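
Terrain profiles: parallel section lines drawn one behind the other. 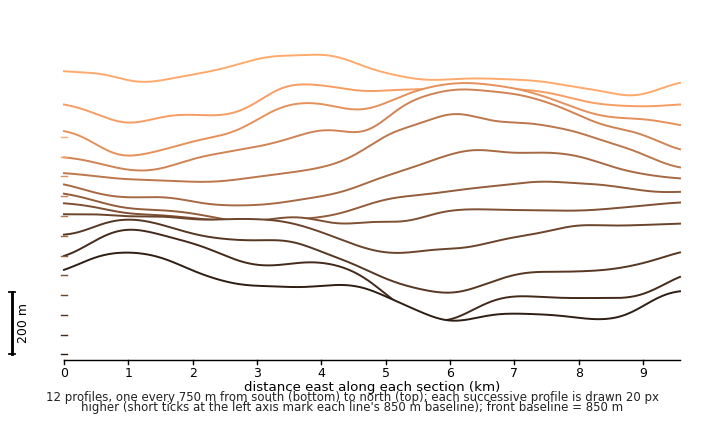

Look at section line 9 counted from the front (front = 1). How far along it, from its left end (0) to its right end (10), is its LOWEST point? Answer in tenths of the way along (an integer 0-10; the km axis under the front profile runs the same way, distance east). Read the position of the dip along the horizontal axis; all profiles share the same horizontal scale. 1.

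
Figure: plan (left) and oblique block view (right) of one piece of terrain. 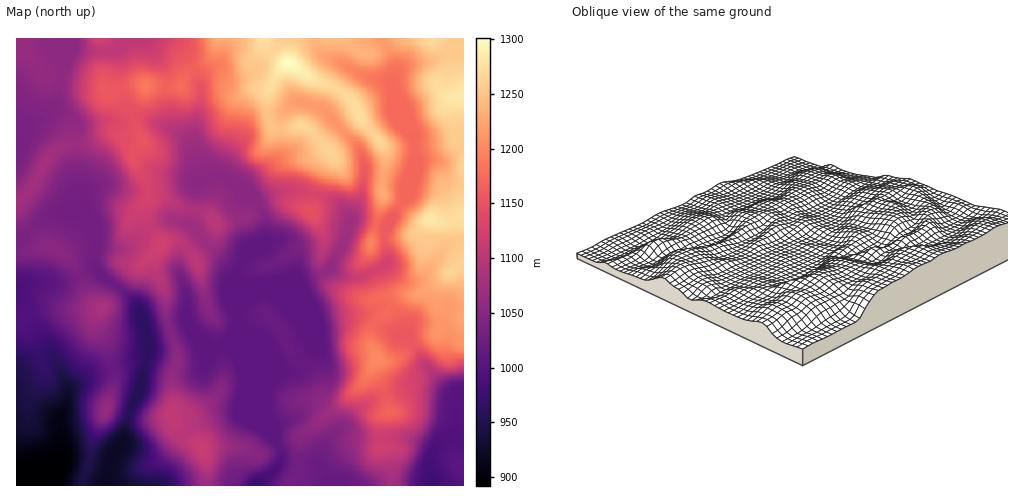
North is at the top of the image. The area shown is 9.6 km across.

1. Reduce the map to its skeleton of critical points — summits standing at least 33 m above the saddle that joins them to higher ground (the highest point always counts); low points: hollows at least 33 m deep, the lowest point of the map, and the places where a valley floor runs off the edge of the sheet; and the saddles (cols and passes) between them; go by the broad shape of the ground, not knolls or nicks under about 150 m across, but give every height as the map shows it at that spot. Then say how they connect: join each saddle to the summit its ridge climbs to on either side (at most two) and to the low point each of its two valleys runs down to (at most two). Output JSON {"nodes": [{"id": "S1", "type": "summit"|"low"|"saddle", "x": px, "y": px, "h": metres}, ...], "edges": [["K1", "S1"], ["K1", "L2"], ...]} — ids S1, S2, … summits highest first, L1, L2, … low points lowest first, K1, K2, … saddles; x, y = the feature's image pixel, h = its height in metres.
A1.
{"nodes": [
{"id": "S1", "type": "summit", "x": 288, "y": 63, "h": 1301},
{"id": "S2", "type": "summit", "x": 462, "y": 97, "h": 1282},
{"id": "S3", "type": "summit", "x": 202, "y": 449, "h": 1114},
{"id": "S4", "type": "summit", "x": 102, "y": 308, "h": 1086},
{"id": "S5", "type": "summit", "x": 106, "y": 410, "h": 1065},
{"id": "L1", "type": "low", "x": 35, "y": 480, "h": 892},
{"id": "L2", "type": "low", "x": 257, "y": 484, "h": 972},
{"id": "L3", "type": "low", "x": 431, "y": 485, "h": 975},
{"id": "L4", "type": "low", "x": 20, "y": 144, "h": 1035},
{"id": "K1", "type": "saddle", "x": 375, "y": 324, "h": 1170},
{"id": "K2", "type": "saddle", "x": 413, "y": 344, "h": 1156},
{"id": "K3", "type": "saddle", "x": 105, "y": 51, "h": 1104},
{"id": "K4", "type": "saddle", "x": 76, "y": 145, "h": 1069},
{"id": "K5", "type": "saddle", "x": 328, "y": 271, "h": 1060},
{"id": "K6", "type": "saddle", "x": 260, "y": 205, "h": 1052},
{"id": "K7", "type": "saddle", "x": 171, "y": 330, "h": 1043},
{"id": "K8", "type": "saddle", "x": 80, "y": 275, "h": 1039},
{"id": "K9", "type": "saddle", "x": 113, "y": 369, "h": 1017},
{"id": "K10", "type": "saddle", "x": 148, "y": 356, "h": 962}],
"edges": [["K1", "S1"], ["K1", "S2"], ["K1", "L1"], ["K1", "L2"], ["K2", "S1"], ["K2", "S2"], ["K2", "L1"], ["K2", "L3"], ["K3", "S1"], ["K3", "L1"], ["K3", "L4"], ["K4", "S1"], ["K4", "L1"], ["K4", "L4"], ["K5", "S1"], ["K5", "S2"], ["K5", "L1"], ["K5", "L2"], ["K6", "S1"], ["K6", "L1"], ["K6", "L2"], ["K7", "S1"], ["K7", "S3"], ["K7", "L1"], ["K7", "L2"], ["K8", "S1"], ["K8", "S4"], ["K8", "L1"], ["K9", "S4"], ["K9", "S5"], ["K9", "L1"], ["K10", "S3"], ["K10", "S4"], ["K10", "L1"]]}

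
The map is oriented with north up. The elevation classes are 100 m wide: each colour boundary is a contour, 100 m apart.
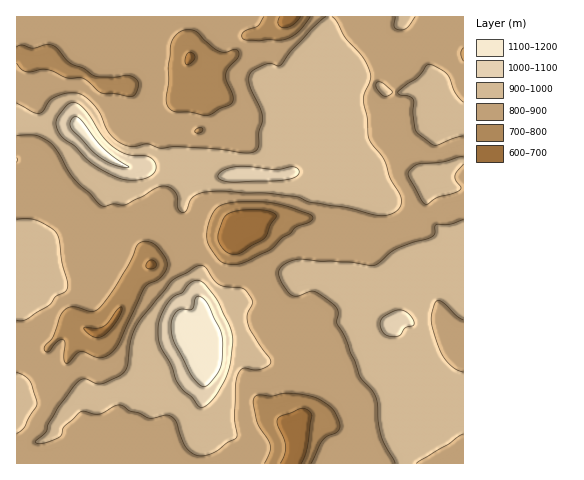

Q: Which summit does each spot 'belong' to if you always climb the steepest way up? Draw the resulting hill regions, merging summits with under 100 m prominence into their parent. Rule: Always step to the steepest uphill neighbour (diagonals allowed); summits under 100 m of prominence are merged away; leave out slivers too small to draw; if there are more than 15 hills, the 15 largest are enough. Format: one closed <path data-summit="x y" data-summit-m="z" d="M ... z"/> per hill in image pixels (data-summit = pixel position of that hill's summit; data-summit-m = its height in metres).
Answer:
<path data-summit="80 129" data-summit-m="1138" d="M463 16l-172 0-5 5-24 11-14 3-7 6-6 12-7 6-14 5-8 0 3 20-12 9-7 0-1-3-2-27-2 2-23-2-10 1-20 18-13 4-17-1-19-12-15-2-20-15-16 4-15-4-1 89 12 2 23 14 12 24 10 15 6 23 6 11-4 24 5 8 10 10 6 15 11 7 9 10 15-30 11-12 25-12 7-7 17-7 38-2 8-12 24-9 16-1 26 2 6 2 15 14 20-2 42 0 10-4 5-5 5-12-4-17-12-21-1-22-2-6 39 11 10-1 22-9z"/><path data-summit="208 349" data-summit-m="1161" d="M238 233l-3 5-24 0-17 3-14 6-15 12-17 7-11 12-24 44-11 10-7 1-17-9-4 0-8 5-18 18-15-3-17-1 1 121 340-1-6-17-18-19-19-10-8 0 19-4 11-11 1-6-7-20-30-42-9-5-7 0-8 3-9-12-1-6 4-8-3-25-14-30z"/><path data-summit="391 323" data-summit-m="1010" d="M393 144l3 29 12 21 4 16-3 10-7 8-16 5-36-1-20 2-17-15-37-3-33 10-4 9 14 16 14 30 0 7 3 9 0 9-4 8 1 6 9 12 8-3 7 0 9 5 30 42 7 20-1 6-11 11-19 4 8 0 19 10 18 19 6 18 106 0 1-317-8 1-14 7-10 1-15-6-18-2z"/><path data-summit="36 242" data-summit-m="986" d="M22 146l-6 0 0 196 32 5 18-18 8-5 4 0 17 9 9-2 9-9 8-15-8-9-11-7-6-15-10-10-5-8 4-24-6-11-6-23-10-15-12-24-23-14z"/>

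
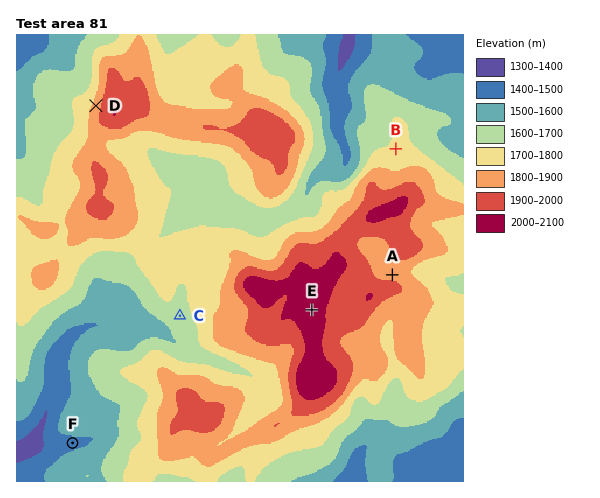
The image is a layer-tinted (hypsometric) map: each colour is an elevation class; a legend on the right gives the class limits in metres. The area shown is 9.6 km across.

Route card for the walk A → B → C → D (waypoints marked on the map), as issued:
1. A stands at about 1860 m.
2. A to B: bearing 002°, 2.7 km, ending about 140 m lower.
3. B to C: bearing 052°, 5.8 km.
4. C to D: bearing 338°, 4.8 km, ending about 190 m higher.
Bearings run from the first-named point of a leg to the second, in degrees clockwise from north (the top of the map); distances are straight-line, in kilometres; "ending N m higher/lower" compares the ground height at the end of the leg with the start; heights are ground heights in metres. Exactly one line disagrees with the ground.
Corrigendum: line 3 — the bearing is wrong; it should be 232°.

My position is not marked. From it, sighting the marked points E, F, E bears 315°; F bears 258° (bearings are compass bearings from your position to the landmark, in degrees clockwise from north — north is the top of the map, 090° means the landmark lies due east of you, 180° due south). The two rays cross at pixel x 380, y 378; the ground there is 1810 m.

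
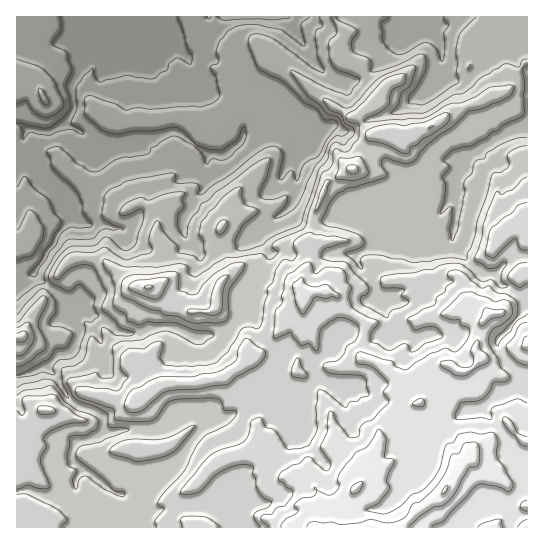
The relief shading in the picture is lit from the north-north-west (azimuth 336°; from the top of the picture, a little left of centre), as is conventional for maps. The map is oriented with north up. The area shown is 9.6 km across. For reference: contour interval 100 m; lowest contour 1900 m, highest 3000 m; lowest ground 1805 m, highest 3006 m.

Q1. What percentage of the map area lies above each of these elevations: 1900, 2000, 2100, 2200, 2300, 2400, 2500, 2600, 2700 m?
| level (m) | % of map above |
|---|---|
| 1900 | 97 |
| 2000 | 90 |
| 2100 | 79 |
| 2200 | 72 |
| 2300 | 64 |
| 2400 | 52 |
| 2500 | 39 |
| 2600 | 23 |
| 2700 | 14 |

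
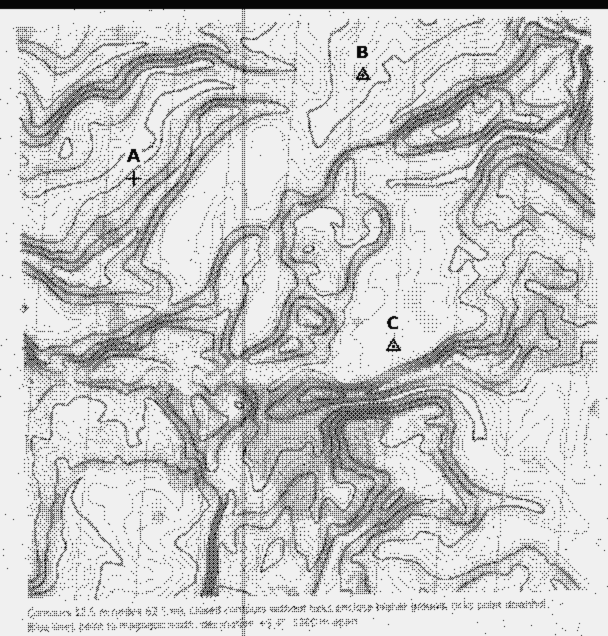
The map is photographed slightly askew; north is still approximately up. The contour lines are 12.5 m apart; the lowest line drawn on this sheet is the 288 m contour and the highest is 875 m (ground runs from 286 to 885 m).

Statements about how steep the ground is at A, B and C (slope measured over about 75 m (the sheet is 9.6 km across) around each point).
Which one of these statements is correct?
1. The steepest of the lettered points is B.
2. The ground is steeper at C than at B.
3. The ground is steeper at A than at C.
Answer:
3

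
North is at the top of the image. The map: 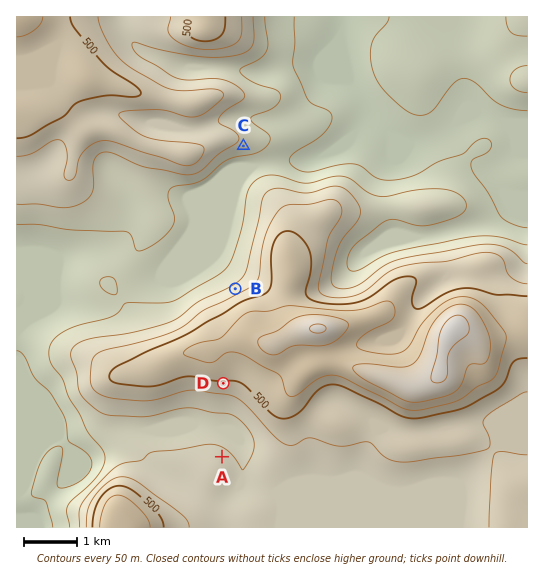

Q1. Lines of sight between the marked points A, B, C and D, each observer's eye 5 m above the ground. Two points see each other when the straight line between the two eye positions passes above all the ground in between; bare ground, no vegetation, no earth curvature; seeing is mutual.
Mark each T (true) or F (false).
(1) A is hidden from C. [T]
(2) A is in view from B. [F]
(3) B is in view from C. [T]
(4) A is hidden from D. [F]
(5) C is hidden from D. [T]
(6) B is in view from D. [F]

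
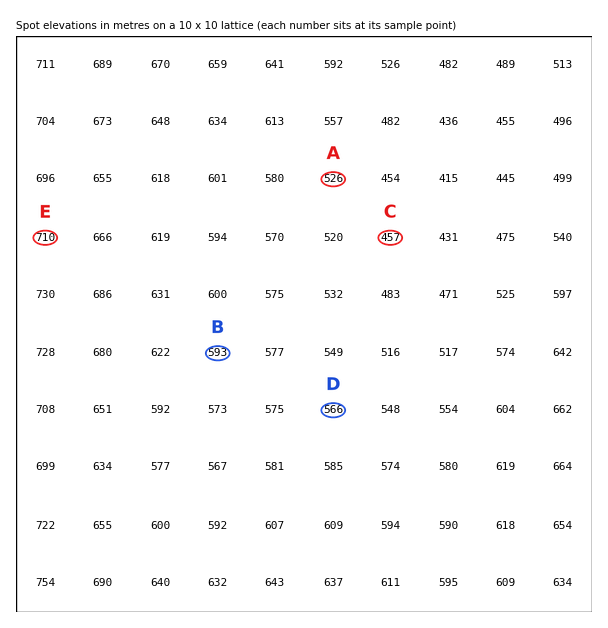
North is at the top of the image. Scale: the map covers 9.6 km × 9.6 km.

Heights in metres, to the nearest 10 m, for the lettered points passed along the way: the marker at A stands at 530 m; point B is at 590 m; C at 460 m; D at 570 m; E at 710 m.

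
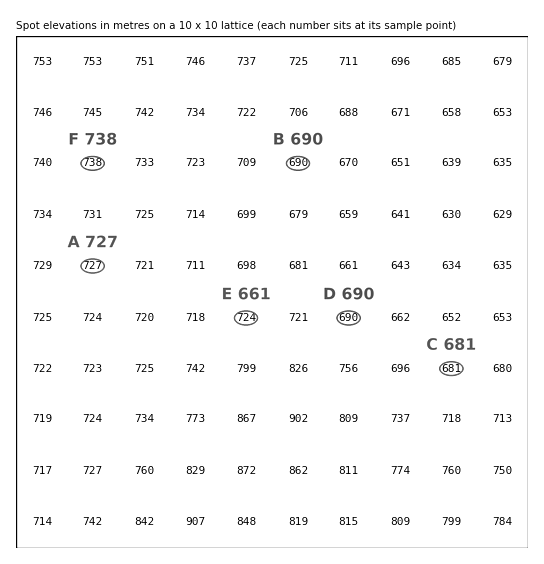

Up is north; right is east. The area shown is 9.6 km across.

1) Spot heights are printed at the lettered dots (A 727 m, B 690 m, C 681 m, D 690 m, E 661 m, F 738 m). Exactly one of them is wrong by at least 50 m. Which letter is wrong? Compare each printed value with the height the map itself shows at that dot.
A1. E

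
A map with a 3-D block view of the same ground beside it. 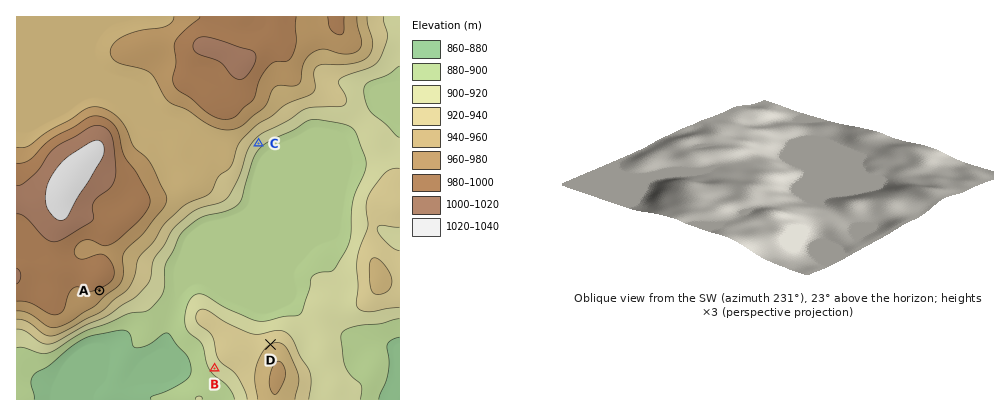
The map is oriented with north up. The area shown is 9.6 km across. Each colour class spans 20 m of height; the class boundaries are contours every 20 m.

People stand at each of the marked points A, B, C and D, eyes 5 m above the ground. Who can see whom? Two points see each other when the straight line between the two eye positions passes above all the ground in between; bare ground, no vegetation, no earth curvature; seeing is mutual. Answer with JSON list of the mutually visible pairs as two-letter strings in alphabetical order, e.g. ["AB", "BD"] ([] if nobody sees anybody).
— ["AB", "AD", "CD"]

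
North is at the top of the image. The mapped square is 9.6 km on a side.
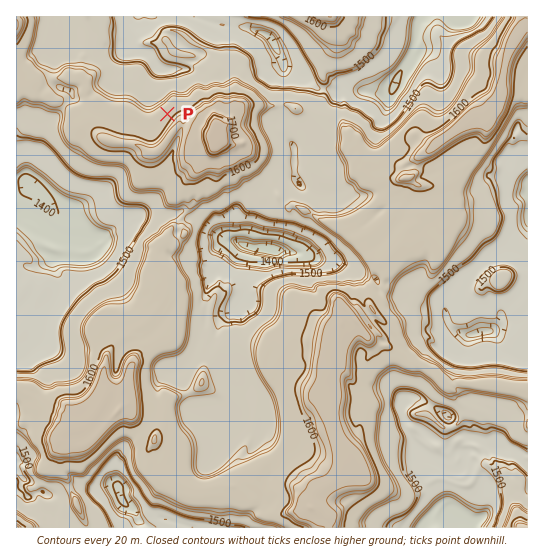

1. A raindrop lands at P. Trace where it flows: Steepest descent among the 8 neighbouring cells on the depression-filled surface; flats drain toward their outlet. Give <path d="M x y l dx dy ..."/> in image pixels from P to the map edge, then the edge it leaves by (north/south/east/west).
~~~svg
<path d="M167 114l-10-11 0-5 4-4 0-28-12-12 0-1-7 0-9-7-3 0 0-8 7-7 0-14"/>
exit: north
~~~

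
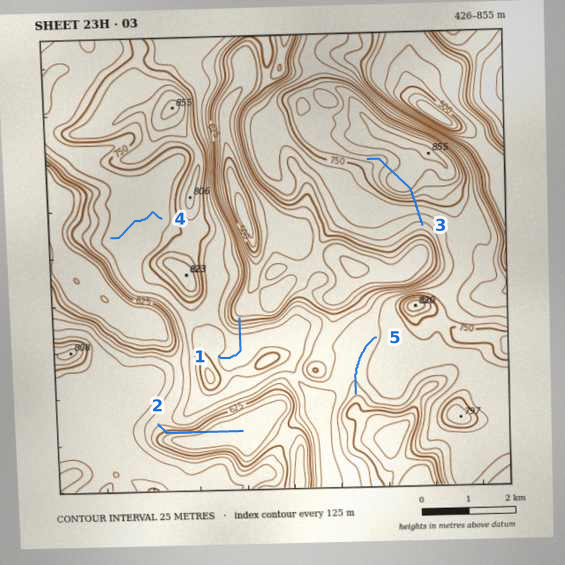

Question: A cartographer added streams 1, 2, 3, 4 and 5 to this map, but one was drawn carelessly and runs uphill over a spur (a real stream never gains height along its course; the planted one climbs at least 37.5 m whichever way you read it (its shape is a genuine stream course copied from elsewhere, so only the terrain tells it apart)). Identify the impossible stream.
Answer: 3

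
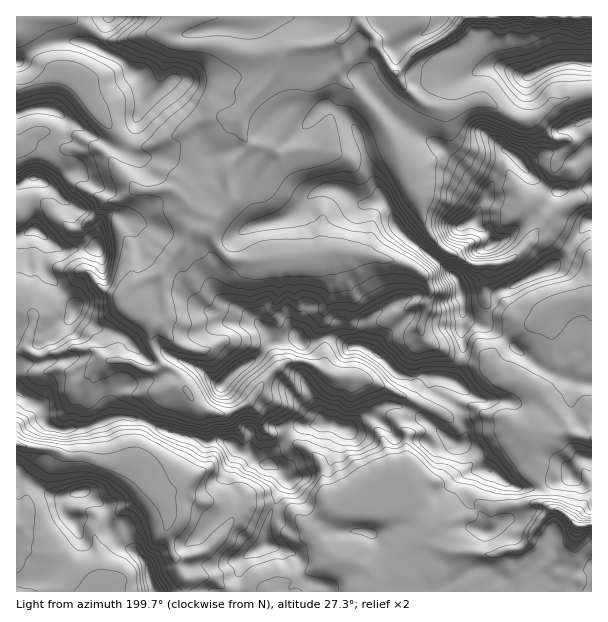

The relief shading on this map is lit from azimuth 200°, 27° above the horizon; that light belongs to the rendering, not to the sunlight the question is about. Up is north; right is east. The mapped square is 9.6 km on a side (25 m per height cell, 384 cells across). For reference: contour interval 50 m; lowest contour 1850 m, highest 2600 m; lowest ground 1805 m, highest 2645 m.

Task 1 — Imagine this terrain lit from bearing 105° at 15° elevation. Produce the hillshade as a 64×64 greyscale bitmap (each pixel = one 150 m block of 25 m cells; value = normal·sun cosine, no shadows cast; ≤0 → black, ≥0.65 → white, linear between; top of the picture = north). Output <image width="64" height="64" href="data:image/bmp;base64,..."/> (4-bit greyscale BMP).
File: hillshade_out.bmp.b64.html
<image width="64" height="64" href="data:image/bmp;base64,Qk12CAAAAAAAAHYAAAAoAAAAQAAAAEAAAAABAAQAAAAAAAAIAAATCwAAEwsAABAAAAAAAAAAAAAAABEREQAiIiIAMzMzAERERABVVVUAZmZmAHd3dwCIiIgAmZmZAKqqqgC7u7sAzMzMAN3d3QDu7u4A////AGZmZmZmZSAI7HMSRWiHZmZUWJd2ZmZVVWdmZmZmZmVEVWZndmZmEA3rdDISaYd2ZmZnd3ZmZlVUVmZmZmZmdURVVmd3ZmYQLulEQiJJqHdoh2ZmZmZmZVVVVmZlVmZ2RFVVVmd2ZABt2FQxACeamHmodmZmd2ZmVVVWZURFZmYyVVVVV4ZDN6mWV2IAAEiqmqh2ZmZ3ZmZmZmeHdSJXdjJFVUNIhURZ2kEViDAABKuoh2ZmZ4h2ZmZmVomKgSeoEERUMlqEVnvbUQFpcgACq5h2ZVZXiHdmZVREeZrEBcwgREMRa5VWjMp0ACaGIAGbqXZmVVZmZmZlREVXidwB36VUMQN6l4eLuGUgFHdRAHu4iHZmZmZmZmZVVVVnnraWEWUgFXiIq6mXZSEjVmMAS6iqhmZmZmZVZlVnd3ib6zIyZSADaKqruXZlMSNGdRAnnOyHZmZmZlRWVmZniaqHZndlQgAEm7qXZmZBAlZ2IAKe/qh3ZmZmVERWVEV6unZniWZ1IABImHZmZlMAJmQiI4z/uph3ZmZlQiRER7yWQyasiIZUM1ZmZmZmVTACMSR3msyau5h3ZlM0MyNquoZCBJmHd2ZVZmZmZlVDUwAyNYiKuVi8uph2MCVXZXqodkIiRWZndnd3d2ZlQzJGAEVUaYmWVprMupUANWiqqodmVDE1JFZomZmZdlMiMzIBZmQ3mGVVac63pgJER7y5h2ZVRFcCNWm7u8uWIBRVQAAThgJWVWRqzZe4ECVWvbl3ZmZmZwAnhWeJuodSRmQgAABjAAJEVWrJiZYyV1WcuXZmZmVnIUq2VBFWeadVZUMgACAAAAJWVHeZdUVmVqu5dnZmZWdFe9plITVomGZ2Q0ZzAAAAA1dhE1d3ZVVYqaqId2ZWd3eL7HZDV4mYd3UAK+tBAAEldmIAFXVEVneJmph3ZVZ3qHnchkNXmqmHYwAd/qIAAVmGVCESI0VmWLuXdmZVVmapd6uXVDV5mIhgAAj/1wAAipZVQgA2VFV7yodmZlRWZpqYmqmFNHiHZiAAAH79cAGadnZAAXYiNGrKdmZVVmZmeJmZu6hlZYhCI0IABN/XM2dTZyAqtyAiJ7p1VVZ2ZmZ3iZibqXZYpjVlMQAAKrlVmkAVNKvJUiAFy3Q1eHZmZnVpvLqYhmqlVkRVMQACZka6UAFnrKl0IAXbhUaHdmZmlkWKzKiImpZTI0ZkIANTJpdCEDV6uoMABcqJh3ZmVmaGREfNuZmYdkMiIzMiNGMmmDIxJ3eckQAEuquodmZVZnZUM6/9uXZmUyIiIiFHQ1aIMkAFiHmzAAO6m6h3ZlVmZlUxfv/ZdmZTEjMyIjdBVnpiQgA3mbUABMp6uYh2ZmZmVVRb/+lmZlIjMiNDE2IzWYRDAABZuAAG2le7qYd2ZmZVZ3ve6nZmQzMzRVQhQyNGdUMiECN4AAXqIVvLqYh3ZlaKm7v9h2ZTQzRnZUM0NEVVQzIzNFEACMpAAHu7qphmaLy5Wv6Hh1RENXd2ZVVVVVVEM0RWUAAJqFAAAWrNumZ4vMhc/5eIdVRFeHZmZmZlVVVFVVQAADV3hiAABJzLZmeKpm//l4iHVUVnd3dmZmZmZlVUMQKpMAS9xwAAScx3Z6l0Tv6HiJh1VTR4h3d3d2ZmZDIBe4IRAF3+ggAErFZ6ymEt/HeIiYdkIViYh3d3ZmZkACjJAAZiR67GMgBqAZu6lSv6d3iZh2UgFGeIiIdlVnQAfLQAA4m5Z6hTEAMSepetd8l3iIiHZkISM0V4mFRFdQKtoAAAGcuGZ3UgAFV4do3pd3d4iHdmZCNDIjaIYzRmSMyBAAAEy5dmZlIAZ4doq9uXZWeId2Z2Q1UxE2dkRERs62IAAACcqHZWdjKIiKy6mauGZ3d3ZnZEVUIRNFRVQmzZYwAAAFund1NoQxWb3JibuoZoiHd2dlRFUyESNFUzjLhTAAAACaZYlUUQAHqYiauoZniYd3d2VUVlQzIjRDWbl1MAAAAFhGvINCAANmV5q5ZniIiHd3dVVVVVVEMzR6qGVCAAAAFUnLhERFRVZnmZdnd4iId2d3VVVVZlVDNZqXZUMhAAADaamGI1ZVZniZdmeYd3d3dmdmVVZmZUM3qoZUNFMAAAZnVFUxFmZmeJmXVYqpd3d3ZlVlRWd2QkipdVVVUwAAR2QhIjM4dmVoqpUji7qYd3dmVFZUVnYyWahlVmZTAARnYxAANnmXZou5ZBBry7qYd3ZUVmQ1d0NpllZmZmQABWZlQQAAM1Zpu6dkEDm7u7qHd2RFVUNXVXh1Z3dmZUM1VFZ2MQAAAUeqhlQgJ5q8y5d3dVVVUzV2dlZ3dlVmdlVCNqp1QyMiNXdmVCE2eKzdqHd2VVVlRGZlZ4dUVmZ4dTAWzZd2Z2VVZmVCEkd1it64d3dlVmZlVVV4liNVVWd1EAXOyIiKmGZmZUICaYRIvKh3Z3ZVZmZURnqkA1VVRVQQAnzah43Kh2ZVQzNYlTV5h3ZmZmVmZmQ1ipcQRVVDMhAQAmiGaKqYdkRGd2Z3VFZ3ZmZmZVVVZVZ3SaECRVVCIiEAAkRDRndlRpqHd3dmZmZmZ3d3ZmZVWIMmvFACVVVEMhASMiMzRERXrcqHdlVndmZnd3d3d3VHdDRYzEADZlRDISRSFERERENb/9qGVVVmZmZ3d3d3iHVUVVRa+QA1UjMQAlIFVURDITjf/ahmVFVmZmZ3d3d5hUVmVDW/gBJBFCAAIQ"/>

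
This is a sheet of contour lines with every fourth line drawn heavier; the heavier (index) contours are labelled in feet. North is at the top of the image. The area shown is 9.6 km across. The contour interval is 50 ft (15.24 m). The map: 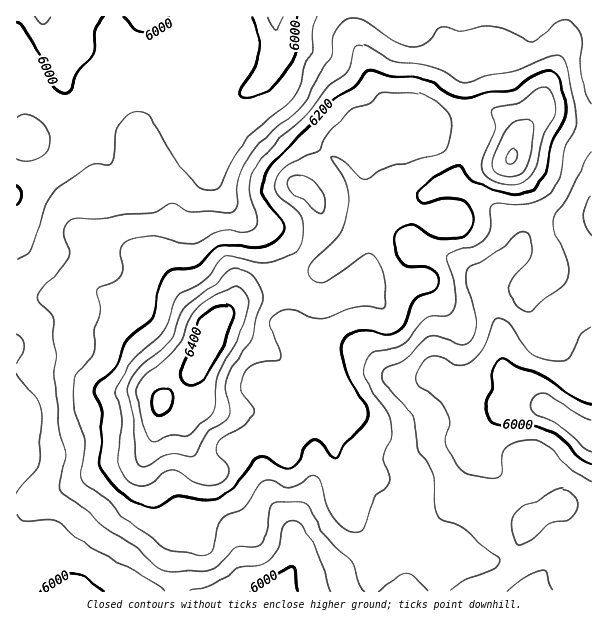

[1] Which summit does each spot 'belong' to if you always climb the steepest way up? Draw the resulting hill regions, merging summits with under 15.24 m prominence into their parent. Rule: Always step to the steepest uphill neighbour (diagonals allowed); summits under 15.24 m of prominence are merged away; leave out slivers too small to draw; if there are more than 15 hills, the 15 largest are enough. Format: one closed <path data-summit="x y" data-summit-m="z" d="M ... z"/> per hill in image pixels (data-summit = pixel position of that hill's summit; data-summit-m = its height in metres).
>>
<path data-summit="212 330" data-summit-m="1961" d="M528 16l-512 1 1 575 575-1 0-370-50 11-14 6-9 9 1-16-14-15-30-22-20-9 4-20 14-28 0-9-8-32-2-21 4-5 26-8 22-13 8-11z"/><path data-summit="512 158" data-summit-m="1937" d="M591 16l-61 0-2 2-4 20-8 11-22 13-26 8-4 5 2 21 8 32 0 9-14 28-4 20 20 9 30 22 12 12 3 18 7-8 14-6 13-4 29-5 8-4z"/><path data-summit="303 188" data-summit-m="1925" d="M263 78l-11 10-18 10-16 16-8 15 0 42 6 15 8 14 24 22 30 12 27 26 12 8 7 0 14-10 27-32 13-4 17 7-5-6-13-7-10-10-21-36-10-10-27-18-19-19-25-34z"/>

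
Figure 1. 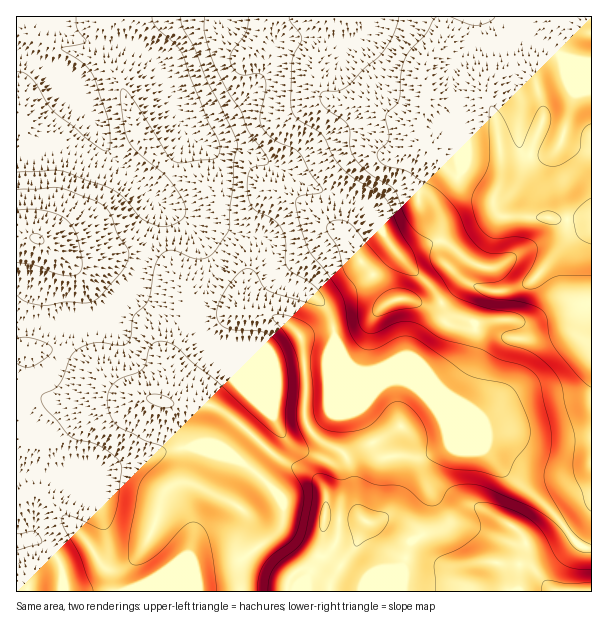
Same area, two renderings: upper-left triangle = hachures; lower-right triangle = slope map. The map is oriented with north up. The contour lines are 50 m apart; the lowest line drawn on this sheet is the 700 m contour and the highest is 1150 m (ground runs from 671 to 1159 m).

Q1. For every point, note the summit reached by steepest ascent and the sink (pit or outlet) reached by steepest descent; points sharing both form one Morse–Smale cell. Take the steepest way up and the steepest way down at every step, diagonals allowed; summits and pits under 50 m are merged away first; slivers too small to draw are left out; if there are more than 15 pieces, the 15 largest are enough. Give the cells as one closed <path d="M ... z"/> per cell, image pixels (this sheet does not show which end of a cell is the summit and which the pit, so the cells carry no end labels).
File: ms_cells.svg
<path d="M591 16l-575 1 0 135 19-1 30-11 17-15 6-11-1-2 9 10 16 36 32 30 14 18 0 13-20 57-31 32-11 6-16 2-21 9-43-2 1 26 46 3 30 16 26 23 10 5 17 1 24 6 6 7 2 18 4 16 2 35 3 3-11 2-12 8-4 11-3 16-9 21-14 20-15 11-4 7 1 14 16 0 62-26 45-6 30-20 11-12 3-6 0-19-3-6-32-31-18-10-16-6 16 1 11-16 24-25-14-36 9 12 18 42 7 6 14-1 31-19 2-4 1-60 23 60 18 37 9 10 40 0 24-11 3-2 0-9-4-13 16 17 21 9 30 32 24 18 22 21 19 25 9 4 5 0z"/><path d="M333 350l-1 60-2 4-31 19-14 1-7-6-14-36-10-14-1 3 12 29-24 25-11 16-16-1 16 6 18 10 32 31 3 6 0 19-3 6-11 12-30 20-45 6-60 26 458-1 0-42-14-5-19-25-22-21-24-18-30-32-16-6-20-18 3 11 0 9-3 2-24 11-40 0-9-10-18-37z"/><path d="M27 349l-11 1 0 241 98 1 1-14 3-6 16-12 14-20 9-21 3-16 4-11 12-8 11-2-3-3-2-35-4-16-2-18-6-7-24-6-17-1-10-5-26-23-30-16z"/><path d="M89 114l-7 11-17 15-18 8-31 5 1 169 42 3 21-9 12 0 10-4 36-36 12-30 8-27 0-13-14-18-32-30-16-36z"/>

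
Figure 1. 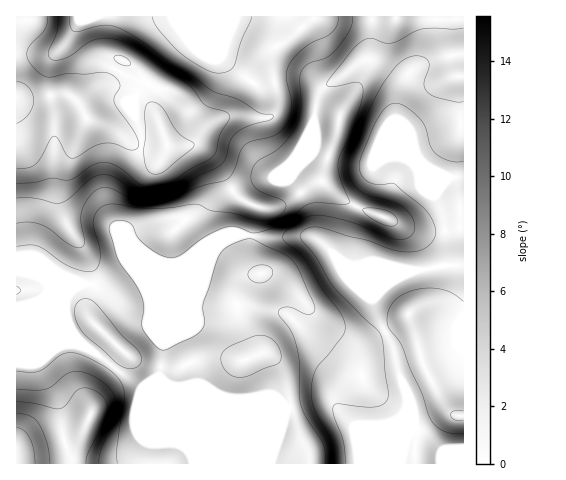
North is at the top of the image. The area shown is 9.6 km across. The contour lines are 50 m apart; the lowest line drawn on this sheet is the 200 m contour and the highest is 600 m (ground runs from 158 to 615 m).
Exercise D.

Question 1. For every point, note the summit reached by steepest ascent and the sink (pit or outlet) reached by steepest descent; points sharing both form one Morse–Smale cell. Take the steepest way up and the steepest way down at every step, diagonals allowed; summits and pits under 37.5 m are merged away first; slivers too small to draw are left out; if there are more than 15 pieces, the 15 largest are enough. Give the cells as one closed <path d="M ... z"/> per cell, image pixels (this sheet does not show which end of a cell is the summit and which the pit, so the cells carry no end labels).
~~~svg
<path d="M463 16l-446 0-1 255 19 4 22 9 49 2 23-16 18-8 7-2 14 3 12-1 35-14 12-8 15-6 20 4 47-2 11 5 17 17 17 9 37 0 30 3 19-4 23 0z"/><path d="M244 234l-10 2-11 6-14 22-20 20-26 60-3 32 15 12 45 18 72 1 27-7 9 0 23 24 10 5 55 1-3-23-14-33-7-31-16-28-3-11 0-4 13-14 26-15-21-4-41-1-13-8-17-17-11-5-47 2z"/><path d="M217 247l-42 16-16-3-12 2-18 8-23 16-49-2-22-9-19-3 1 192 135 0 1-18 7-5 83-34 39-1-62 0-45-18-15-12 3-32 22-53 4-7 23-25z"/><path d="M328 400l-9 0-27 7-49 0-7 2-81 34-2 3 0 17 311 0-1-13-22 0-24-21-53 1-9-3z"/><path d="M463 266l-23 0-19 4-9 0-26 16-13 14 3 15 16 28 7 31 14 33 2 19 26 24 23-1z"/>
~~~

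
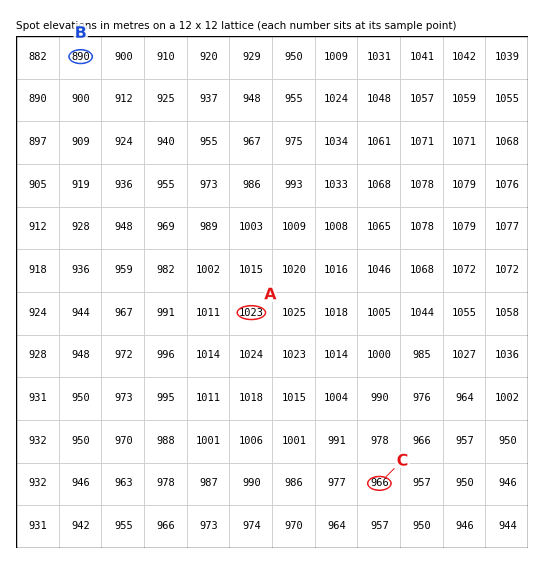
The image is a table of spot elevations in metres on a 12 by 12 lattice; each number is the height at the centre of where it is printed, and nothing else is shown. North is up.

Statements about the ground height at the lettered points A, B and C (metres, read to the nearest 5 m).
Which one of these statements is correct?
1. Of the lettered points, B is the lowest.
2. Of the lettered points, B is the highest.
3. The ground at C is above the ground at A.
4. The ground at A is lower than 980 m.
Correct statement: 1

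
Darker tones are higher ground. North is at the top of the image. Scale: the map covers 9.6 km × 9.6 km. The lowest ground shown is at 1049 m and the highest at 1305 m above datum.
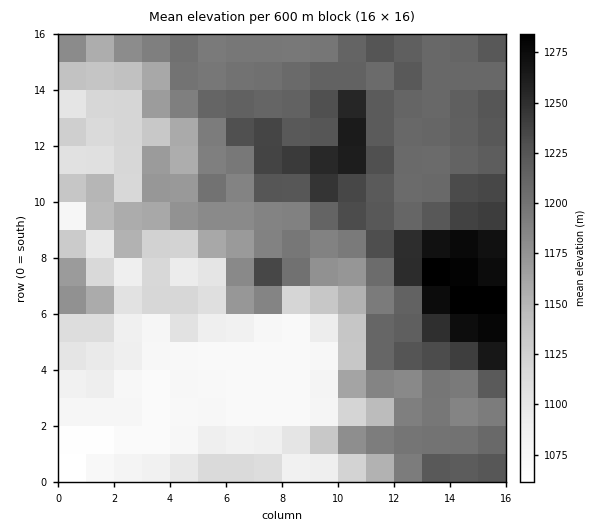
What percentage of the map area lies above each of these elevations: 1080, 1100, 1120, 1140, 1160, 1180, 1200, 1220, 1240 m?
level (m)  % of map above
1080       86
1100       77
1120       70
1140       64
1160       58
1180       52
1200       39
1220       20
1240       10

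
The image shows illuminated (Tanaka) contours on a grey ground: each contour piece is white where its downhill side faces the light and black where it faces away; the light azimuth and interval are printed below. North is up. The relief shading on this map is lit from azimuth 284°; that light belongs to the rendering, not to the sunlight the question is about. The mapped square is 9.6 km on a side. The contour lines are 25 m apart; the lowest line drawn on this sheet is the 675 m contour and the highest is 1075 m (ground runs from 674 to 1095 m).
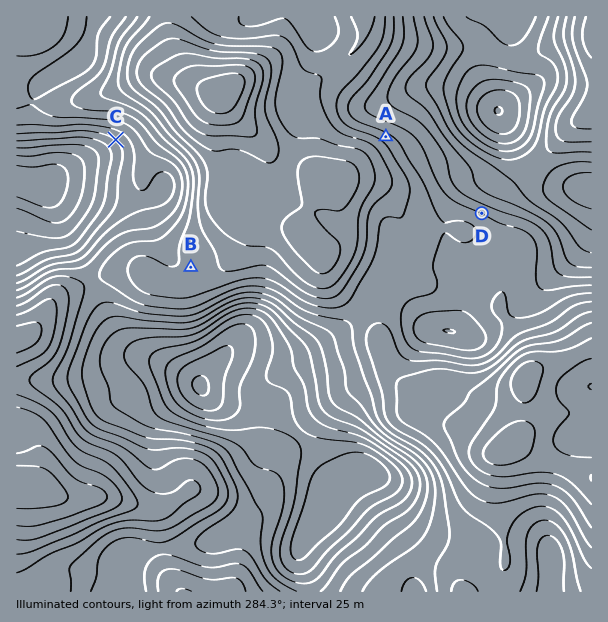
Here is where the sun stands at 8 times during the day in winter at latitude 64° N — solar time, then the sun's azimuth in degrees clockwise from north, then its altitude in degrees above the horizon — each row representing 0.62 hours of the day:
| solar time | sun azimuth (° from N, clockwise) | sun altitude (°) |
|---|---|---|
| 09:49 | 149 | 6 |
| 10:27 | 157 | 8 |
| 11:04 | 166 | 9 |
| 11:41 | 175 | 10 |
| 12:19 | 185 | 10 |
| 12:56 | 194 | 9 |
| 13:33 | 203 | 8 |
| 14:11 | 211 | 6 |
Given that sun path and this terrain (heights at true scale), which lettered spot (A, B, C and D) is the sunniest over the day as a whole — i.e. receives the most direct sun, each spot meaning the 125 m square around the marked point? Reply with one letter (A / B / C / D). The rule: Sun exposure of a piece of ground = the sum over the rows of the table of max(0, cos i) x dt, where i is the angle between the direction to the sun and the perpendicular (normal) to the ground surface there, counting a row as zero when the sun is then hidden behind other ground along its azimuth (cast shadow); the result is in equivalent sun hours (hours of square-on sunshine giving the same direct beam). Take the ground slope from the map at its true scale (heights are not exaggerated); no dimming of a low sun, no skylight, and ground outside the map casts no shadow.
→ C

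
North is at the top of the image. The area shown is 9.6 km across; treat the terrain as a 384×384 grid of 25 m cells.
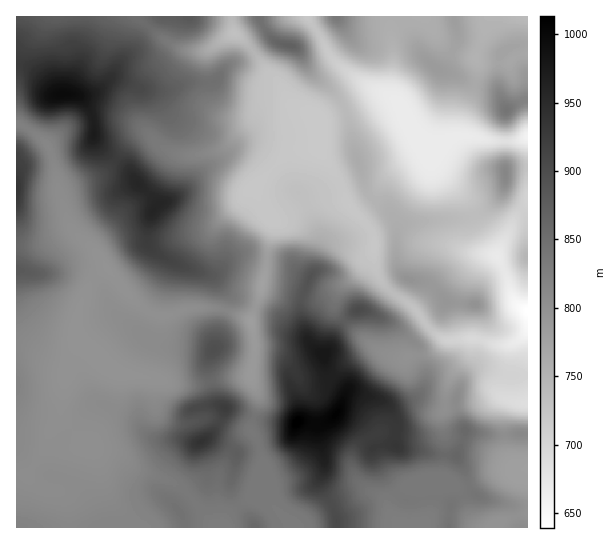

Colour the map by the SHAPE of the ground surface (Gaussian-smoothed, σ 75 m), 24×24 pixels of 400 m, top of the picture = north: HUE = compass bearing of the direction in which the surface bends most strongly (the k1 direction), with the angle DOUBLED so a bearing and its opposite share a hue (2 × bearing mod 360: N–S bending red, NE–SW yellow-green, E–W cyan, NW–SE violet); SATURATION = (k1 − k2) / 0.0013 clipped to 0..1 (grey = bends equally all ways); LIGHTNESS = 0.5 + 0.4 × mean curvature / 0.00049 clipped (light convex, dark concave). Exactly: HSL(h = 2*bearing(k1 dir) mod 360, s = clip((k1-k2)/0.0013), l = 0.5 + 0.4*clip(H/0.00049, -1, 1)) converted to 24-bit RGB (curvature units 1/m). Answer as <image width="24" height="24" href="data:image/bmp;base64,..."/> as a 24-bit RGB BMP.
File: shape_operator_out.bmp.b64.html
<image width="24" height="24" href="data:image/bmp;base64,Qk32BgAAAAAAADYAAAAoAAAAGAAAABgAAAABABgAAAAAAMAGAAATCwAAEwsAAAAAAAAAAAAAgn6NgXyKe3iFgoCHhX6Hg3R7d2Fvh6l5h2+Cd3JvYKCDrXSEgGB2VjQ6bcVHp7mSh2iWZ154g4JxZHV5vJp4eFBKSnVJZ6Nmfnt4fnd0fX55e4N8fnSBgXOLhaOmmXVyjWFukW6AW5xdfWpyfTqQzovAZd1gVolaeEVRWoZleYiSdIGRnXGKlMXMfpzPeFiodX53gYSHf4WHfH2BdnmBdG6Aj3VeekZHgZxGU4BksrZtVVx2Xi9WmaZG8O7AGRhMr2U8bH49SWgtX29IiYtYd79cWEFMe3JpfIaBd4F7f355fHp5e3R5e110mHCJk0qw583DN6uTkci6SBZqyyc0ZcR04+WQGBFFptDPr47VpsfdYpfRoYnNmWtYUU5ffnhYgoV9dnp+g3yAfnt8cG2Adp+mVIm4clvM09Fp5X+KJk41HRBc9NfimLjOyY6kX4WvQoNrj55ohs6QOTuJq2/Ax9LxgIHx09j4fop6dnyCfXeFh4GJcoWOe595R1hwZG7Zzo3k6LXKlrfrBRxqs9pR26CStl2/1ZmpYViLmNuywkCILU1JZNApS3IoTVcmQj4PhpGDc3d/c3t/gI6Bc4CDfItten5hJEwnk5AdmeUybSErHggrxe6SglM/ToVK2sOtnubwip/drRypxnqpZ9aAnUSfYT1bj4l0jYB5e3d9d4GBgoF3f3NzgHZvfnRwSEd2zJuIzMNfJ19SDRBN5eu3jVBqlsJ4UuhggTQzPxYYXmtFz86UWqm+xk6uZn2yiYiohn13e4N8dnp/gHh7gHd/g4eKfISPTVaGhrus6N3cWWrFCQcsycNnpc+sx+Hij9NnKQoYeHVGcsyLH85lYzwWflcxd20rP4ZNfod2foV5b3Z9gXmEf4mJgZCNb3iFVH2JY7ub0cSmfSBYFxt9lcyvweOySItOywBKTIi30fn3NrrwZQAppZlQc4lBdeWvPlWgfIdcdYRfYntydXyBgI+Bfl1ri1hIcXU4RUoZiYkWdr9lDl54rnRf2tVLNV5YeLzj0/X4nQdKMwARfs6ZkpfZ2ePyRVvCXyA5j4G5iLnGVpKjZYOFg2JxbTBFpYFdqX+kibbIptHIgJ1pDRgppKdo4ruoRLBZC9BSXRUQhgVaweXskMrHZpiFobFnuSWf2ylkcraaqWuYm1+dc2aCZiRdvHpxntjGotDYhqK/tXKwupCtFkCOq9/fpuLh6MLyghZbSjJccdRlaZlfkYtlj3Zab288Wh5V6Kmwh6ZLWXRoemRwbz5cTTp7p8+bn8RaU3pCWW9KaKSoqdDSSCy7MJAhiE0lmEoxmGqRVEV3pcZhiHFdfHFViFpUoGxkOXJrWtpHhNd+SFF7cU57jziEesCNY56i3ruuXZdOVJJeJ65VazUuaTQ9c3FfbIxgjpFtgF9pfEFzhLyHhJOzkIbClIe6r3u1tGhbKqRWyeCDMjdhUzxwcXOuwKKuXaiIktnA7Nnyc4S+cHpMNThRfnSBg36KgJKBg3t2dUh5esCKibSVZJiMYFRxk1h2ikpt7ZqWFaeK5cOuGyZfXydQYq43UZhexObKXbe0d0tT02qTw2GHL2NeYX51d4p+iIF9hHCEkUuRnsaHW51gcVNlY1lUTU1yq3S67fDKTSn92+TJNwlXlkHU2eW/RNahjM9zUCI2bFU1dHw9uXphsofLTW2HcoF8foB4aFd7hL2FprWcbX2WclF2dXZ9UYF8NMaEb+ll+xfWZgYAQjEMCyge+/jQXaKIWC8vbT9TiaKJjKKif6uKVYeVgF2SdHSBf3+BWFp5nMCCi6yHf0p7fWN9hWtecnRKRCETbUIAFzMAcg+I7dXTF5Cep/yGb0NOckRrZp98bphuj35rr5JSPHduc2iAdnV+fXBvb1Rcl9OIhlqAeVV1eE5ysFJHhl9sMDWm2ery4aT/FHLNy9HfvMPjoI7IvGm3Zo+0jJm2l4Oqc2mj1cmqPmN6WWp3e1tuiEI3e9eiardvXSw1Ykw+UCs/t8WSf5+sM4u7rOWmuUS4PKe0d6Z4nn10gVBpwYSaZJCUaIZwdq2lU3/C77njzpDeSBRVNBYOp/+cK6C5Uw0etY1KQGKheJ69pdbDirWyRE5zrrJIi6JQZIuCeoholIlvnXp6Xo+IuZWnV2SafkEbNUMJB0oMsgc+yQCgzPL/0frwLQAzmtuPjL3IVVCnhbyoi2eUr3RkTG1/gZKomnyoi4NhTnJOio1SjnxWdn5XfWVIojNlmYrA6uPhJnerNQRczP/MH38PRgAS/gj/s+y6WF17bWyEdo5rdld5t8CJXWN+YIVjgZBe"/>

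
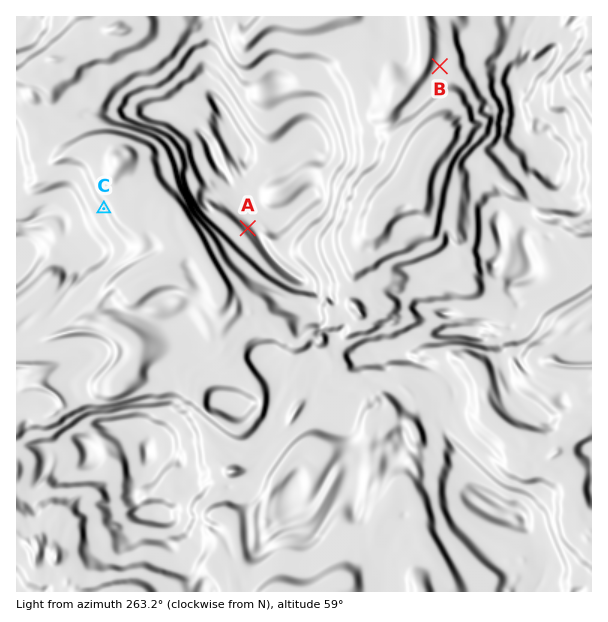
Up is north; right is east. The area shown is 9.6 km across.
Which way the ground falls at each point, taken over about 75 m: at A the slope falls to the NE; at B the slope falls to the SE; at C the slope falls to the SW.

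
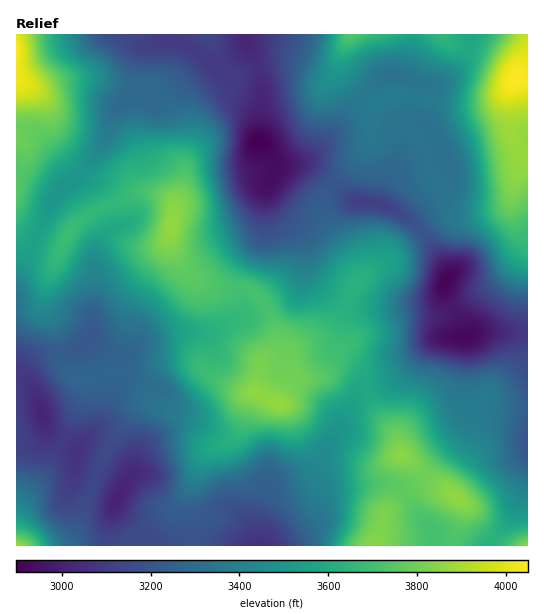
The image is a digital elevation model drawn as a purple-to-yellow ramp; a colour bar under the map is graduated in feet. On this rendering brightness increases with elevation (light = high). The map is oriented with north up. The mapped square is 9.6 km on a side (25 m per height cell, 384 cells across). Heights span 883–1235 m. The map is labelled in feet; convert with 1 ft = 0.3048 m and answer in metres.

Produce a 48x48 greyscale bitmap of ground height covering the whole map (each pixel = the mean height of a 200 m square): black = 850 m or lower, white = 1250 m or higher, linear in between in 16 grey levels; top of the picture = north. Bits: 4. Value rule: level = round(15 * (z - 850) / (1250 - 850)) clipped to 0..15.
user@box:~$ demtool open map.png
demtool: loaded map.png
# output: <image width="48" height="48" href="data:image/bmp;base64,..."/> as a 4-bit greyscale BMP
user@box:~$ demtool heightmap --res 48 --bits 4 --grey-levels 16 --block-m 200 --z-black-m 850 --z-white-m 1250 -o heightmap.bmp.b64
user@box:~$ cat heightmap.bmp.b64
<image width="48" height="48" href="data:image/bmp;base64,Qk32BAAAAAAAAHYAAAAoAAAAMAAAADAAAAABAAQAAAAAAIAEAAATCwAAEwsAABAAAAAAAAAAAAAAABEREQAiIiIAMzMzAERERABVVVUAZmZmAHd3dwCIiIgAmZmZAKqqqgC7u7sAzMzMAN3d3QDu7u4A////AMuXZVRERERFVURDM0RVaJvMzLu7u6qqu6mGVVRERERVVVRERERWZ5q8zLu7u7qpmohlVUQzREVVVVVEREVmZ4q8zLu7u7upmXdlREQzNFVVVVVERVVmd4m7zLu7zMupiHZUREQzNEVWZlVVVVZnd4mru7u8zMuph2ZUREQzM0RWdmVVVVZnd4mru7vMzLqYd1VUQ0RDMzRWd3ZmVVZ3d4mru7vMy6mHdlREQ0RDMzRWiIh3ZmZ3eImrvMy7qph3ZUREMzREM0RniZmYdneIiImrzMy6mYh2ZUQzMzREREVniZmZiIiYiImavMupmId2ZUMzRDRERFVniJmqqZqpiIiau7uph3d2ZUMzRERFVVZneJqqu7uqmIiau7qYd3d2ZUMzRFVVVmZ3eJq7vMy6mYmaqqqYd3d2ZUMzRVVVZmZniau8zMzLqZmZmZmHd3d2ZTM0VVVVZmZniavMzMzLupmZmIiHdmd2ZTNEVmZVZmZ4mqu8zMzLu6mZiId3ZmZmVTRFVVVmZmeJqqq7zMzLu6qZiHZmVVVVVERVVVVVVmeJqqq7zMu7uqqZh2VUQzREREVVVVVVZmeJqqqru7u7uqqph2QzIiI0RFVWZVVWZmeJmaqru7u7uqqph2QyIiIjM2ZmZlVWZneJmaqqq7u6qqqph2QyIiIjM2d3ZlVmd3iZqqqqq7qqqqqZh2QyIiIzRGeHdmZnd4iaqqqqq6mZmamZh2QyIjM0RXiId2Z3iJmru7uquqmImZqZh2QyIjRFVXiZh3d4iZq7u7uqqpiIiZqpiHUyEjRWZ4iamHd4mqu7u7qqmYh3iJmpmHZCIjRXiImaqYeJmru7u6qYh3d3eJmZmYZDIjRomZmaqYiJq7zMu6mHZmZmZ4iZmIZDM0V4mpmaqpiZqrzMuql2VVVWZneIiHVUVVaJqpmZqqmZqrzMuph1VFVVZmd3dmVVZneaqqmZqqqZmqzMuphlREVVVVVmVVVWZ3iqu6mImqqqqqvMy5dUMzRVVVREREVmZ3mru7qYiZqqqrvMupZDIjNFVURERVZmZ3mry7qYiJmaqru8uoZDIiNEVVVVVWZmZnmrzLqZiImZqqq7uXUyIiI0RVVVVmZmZnmszLupmIiZqqqrqXUyIiIjRVZmZmZmZnm8zLuqmYiJmZqqqXUyIiIzRVZmZmZmZnm8zLu6qYd4iZmZmHUyESI0RVZmZmZmZ4m8zLu7uod3iIiIiHUyEiNEVVZmZmZmZ4q8zLu7upd3d3d3d2UyIiNFVWZmZmZmeJvM3MzMupdmZmZmZlQzIjRWZmZ3ZmZmeKvN3d3cupdmZmZmZVQzMzRWd3Z3d3d3eKvd3e3cupd2ZmZlVUQzMzRnd3d3d3d3eKve7u7cuph2ZmZVVERDM0VniId2ZmZneJve7u3Lqph2VVVVREQzM0VWeIh3Zmd3eJrO7u26mYdlVUVEREMzM0VWeJiHd3d4iZq97u26mHZVREREREQzM0RWeKqYiIiJmZq83uy5h2VUREREREQzM0RVaKuqmZmaqZmrzQ=="/>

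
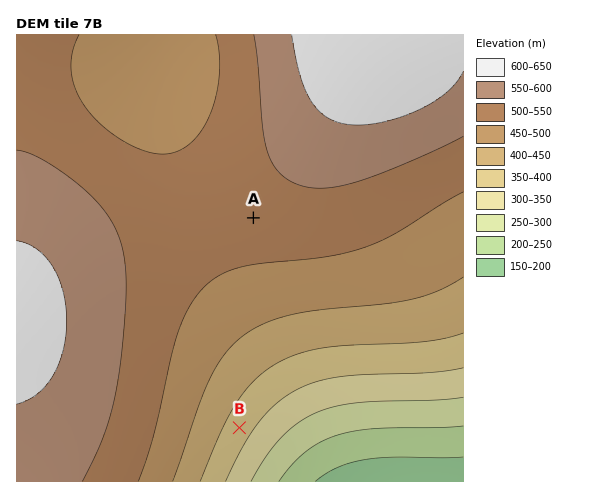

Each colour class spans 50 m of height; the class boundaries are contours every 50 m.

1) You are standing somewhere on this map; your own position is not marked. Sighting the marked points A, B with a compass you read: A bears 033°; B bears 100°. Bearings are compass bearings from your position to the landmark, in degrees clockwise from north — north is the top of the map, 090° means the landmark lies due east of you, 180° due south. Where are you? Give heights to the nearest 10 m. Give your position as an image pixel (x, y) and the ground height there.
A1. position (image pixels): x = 130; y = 408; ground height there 530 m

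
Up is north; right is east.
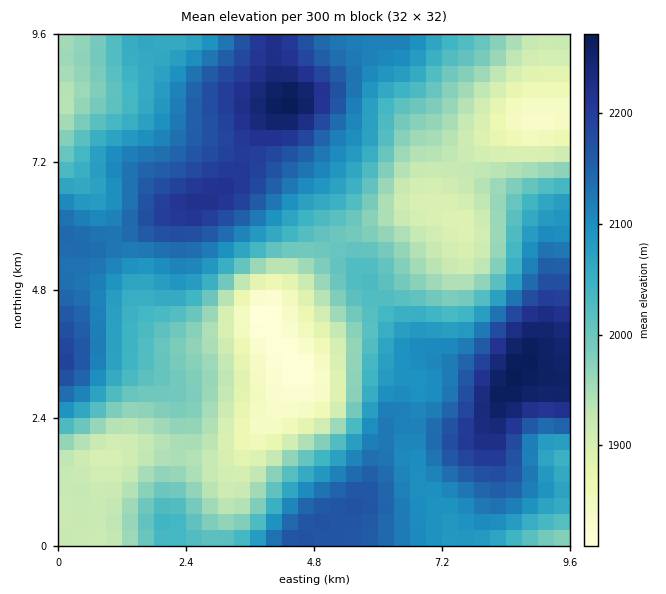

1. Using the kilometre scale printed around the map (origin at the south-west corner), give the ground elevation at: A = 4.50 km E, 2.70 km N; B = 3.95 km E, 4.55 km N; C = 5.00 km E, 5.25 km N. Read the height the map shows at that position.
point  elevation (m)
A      1825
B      1810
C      1990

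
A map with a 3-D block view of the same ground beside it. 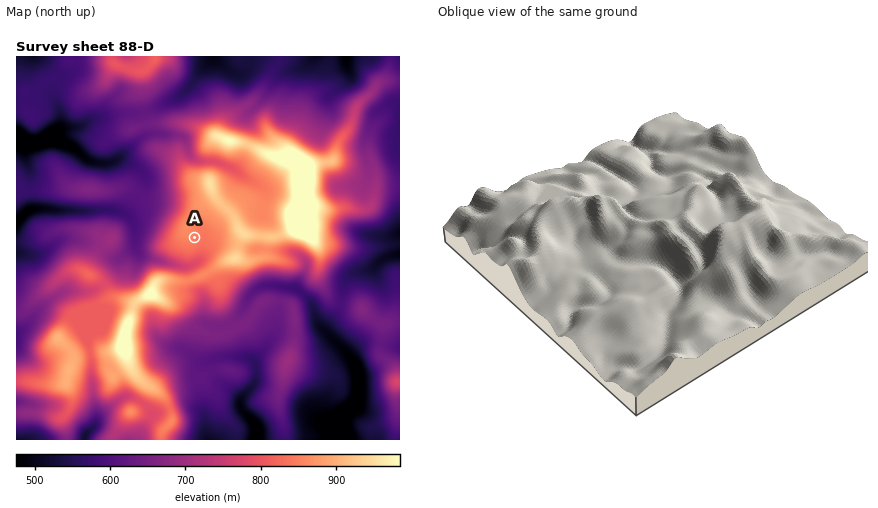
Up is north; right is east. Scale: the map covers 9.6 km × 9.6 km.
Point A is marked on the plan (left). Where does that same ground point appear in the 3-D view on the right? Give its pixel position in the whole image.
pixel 657 206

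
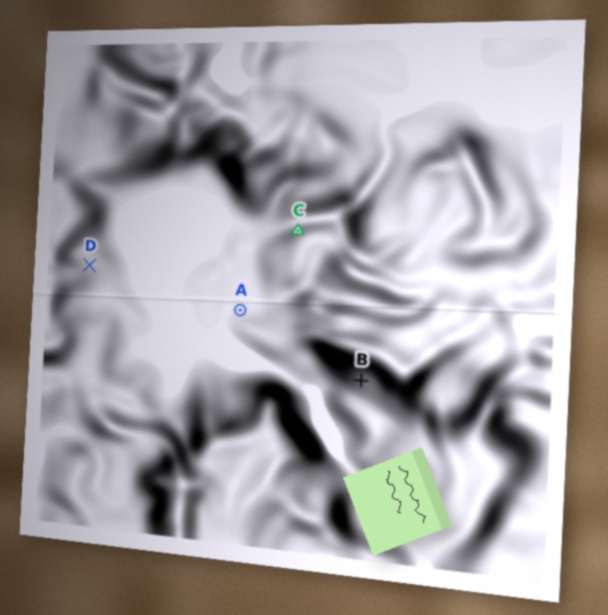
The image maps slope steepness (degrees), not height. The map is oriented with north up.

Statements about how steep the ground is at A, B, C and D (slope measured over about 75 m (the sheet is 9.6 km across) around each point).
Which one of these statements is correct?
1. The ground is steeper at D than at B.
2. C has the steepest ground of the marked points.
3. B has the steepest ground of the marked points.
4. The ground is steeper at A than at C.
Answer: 3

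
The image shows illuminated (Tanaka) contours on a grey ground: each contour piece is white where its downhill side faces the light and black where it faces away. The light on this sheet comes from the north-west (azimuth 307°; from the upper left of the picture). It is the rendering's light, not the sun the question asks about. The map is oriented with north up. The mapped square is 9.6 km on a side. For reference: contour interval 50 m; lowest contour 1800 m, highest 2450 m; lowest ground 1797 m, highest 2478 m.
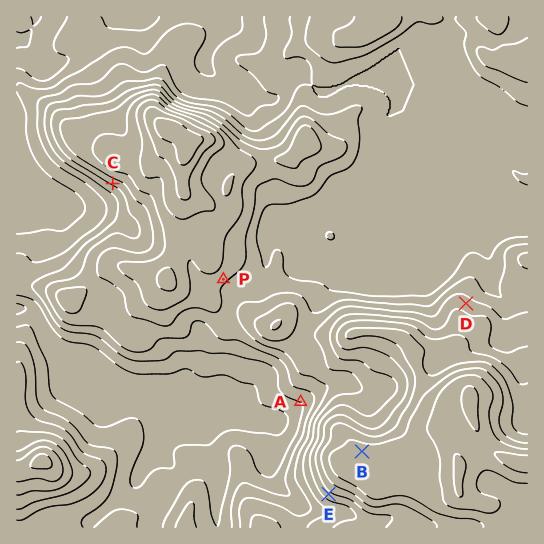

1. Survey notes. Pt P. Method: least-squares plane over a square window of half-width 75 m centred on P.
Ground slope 10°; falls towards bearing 138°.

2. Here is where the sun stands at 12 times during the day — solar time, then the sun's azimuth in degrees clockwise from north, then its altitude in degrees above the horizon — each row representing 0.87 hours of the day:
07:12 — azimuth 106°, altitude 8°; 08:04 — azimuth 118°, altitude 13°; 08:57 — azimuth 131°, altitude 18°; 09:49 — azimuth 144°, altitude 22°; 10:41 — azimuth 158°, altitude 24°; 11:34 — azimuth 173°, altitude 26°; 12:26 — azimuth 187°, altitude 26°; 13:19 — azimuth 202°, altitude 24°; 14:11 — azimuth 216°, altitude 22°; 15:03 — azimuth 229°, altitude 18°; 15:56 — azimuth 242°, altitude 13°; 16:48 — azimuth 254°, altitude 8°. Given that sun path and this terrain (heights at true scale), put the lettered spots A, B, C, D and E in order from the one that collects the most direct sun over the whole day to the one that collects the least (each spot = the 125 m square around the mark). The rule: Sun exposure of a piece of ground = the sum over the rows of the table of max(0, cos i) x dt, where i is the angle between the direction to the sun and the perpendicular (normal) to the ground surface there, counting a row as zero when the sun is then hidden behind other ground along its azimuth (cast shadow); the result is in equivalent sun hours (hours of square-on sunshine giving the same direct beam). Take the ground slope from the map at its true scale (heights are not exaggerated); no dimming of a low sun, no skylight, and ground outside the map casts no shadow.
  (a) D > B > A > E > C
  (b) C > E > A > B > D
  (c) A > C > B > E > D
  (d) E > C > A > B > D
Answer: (b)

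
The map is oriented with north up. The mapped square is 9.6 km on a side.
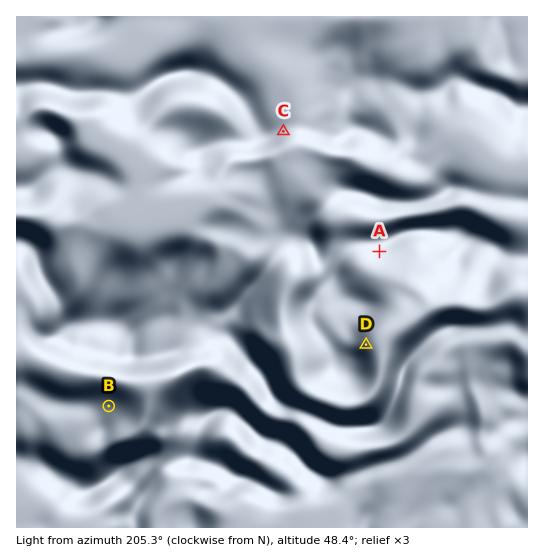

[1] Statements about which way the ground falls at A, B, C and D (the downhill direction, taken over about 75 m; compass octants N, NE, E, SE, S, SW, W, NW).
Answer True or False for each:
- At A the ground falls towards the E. False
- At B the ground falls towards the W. False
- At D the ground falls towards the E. True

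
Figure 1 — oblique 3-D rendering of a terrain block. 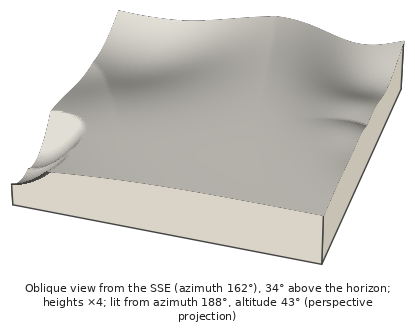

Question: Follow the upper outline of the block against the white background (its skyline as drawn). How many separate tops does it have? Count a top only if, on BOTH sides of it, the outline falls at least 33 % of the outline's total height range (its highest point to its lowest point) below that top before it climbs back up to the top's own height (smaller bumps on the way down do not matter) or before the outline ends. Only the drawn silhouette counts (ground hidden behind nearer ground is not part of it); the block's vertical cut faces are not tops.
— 0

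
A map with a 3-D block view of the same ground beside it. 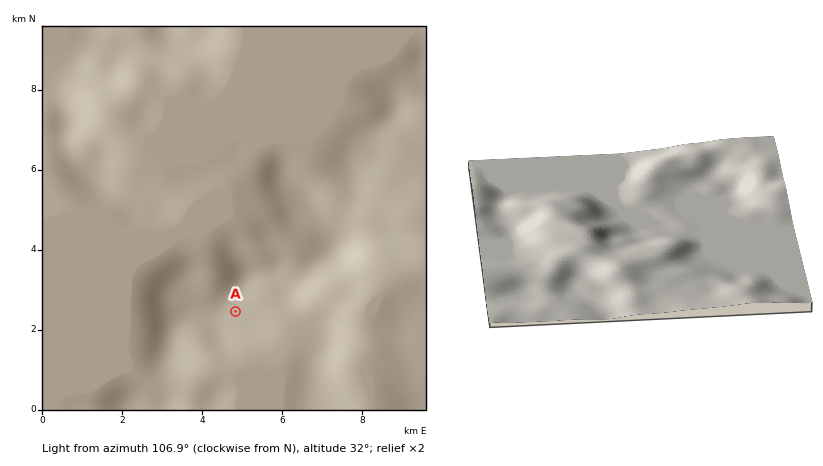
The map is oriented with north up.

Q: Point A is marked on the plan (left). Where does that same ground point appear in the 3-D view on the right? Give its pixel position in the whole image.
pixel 559 229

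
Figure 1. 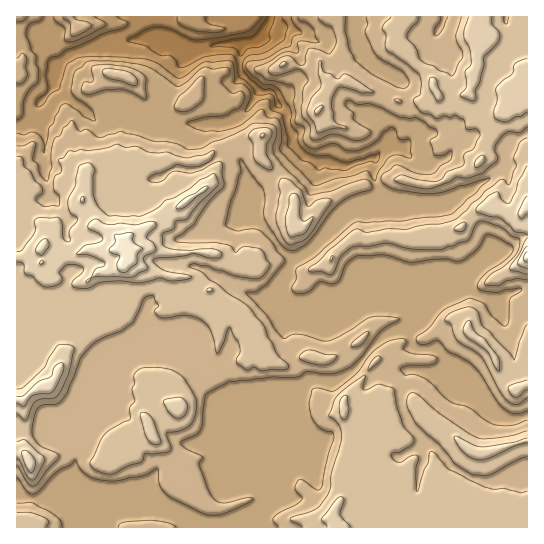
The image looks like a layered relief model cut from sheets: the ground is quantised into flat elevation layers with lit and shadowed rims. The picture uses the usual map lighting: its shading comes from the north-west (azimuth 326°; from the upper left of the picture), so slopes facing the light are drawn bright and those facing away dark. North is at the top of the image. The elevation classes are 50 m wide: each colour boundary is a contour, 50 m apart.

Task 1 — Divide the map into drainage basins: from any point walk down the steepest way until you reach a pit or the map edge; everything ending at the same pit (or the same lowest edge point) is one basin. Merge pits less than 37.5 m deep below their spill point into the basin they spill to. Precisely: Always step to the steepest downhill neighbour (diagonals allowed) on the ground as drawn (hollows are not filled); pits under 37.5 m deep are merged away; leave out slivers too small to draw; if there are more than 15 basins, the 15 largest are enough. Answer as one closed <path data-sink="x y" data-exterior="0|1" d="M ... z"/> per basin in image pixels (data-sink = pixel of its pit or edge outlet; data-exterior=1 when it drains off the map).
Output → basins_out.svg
<path data-sink="259 39" data-exterior="0" d="M337 16l-321 1 1 511 511-1 0-436-7 1-4 7-6 0-5-4-11 0-14 5-11-5-9 0-10 4-12-3-4 5-10 3-6-3-17 2-40-14-13-6-8-12 0-34z"/><path data-sink="354 17" data-exterior="1" d="M401 16l-63 0-1 6 4 15 0 34 8 12 13 6 40 14 31 0 4-4 2-4-6-8-2-10-15-12-20-23 1-13 4-7z"/><path data-sink="443 17" data-exterior="1" d="M471 16l-70 1 0 5-5 12 0 8 5 8 30 27 2 10 8 10 10 2 10-4 8-1 4-19 4-8 0-30z"/><path data-sink="506 17" data-exterior="1" d="M527 16l-42 1-1 17-8 8 1 25-8 23 0 4 4 3 8 3 14-5 11 0 5 4 6 0 4-7 7-2z"/>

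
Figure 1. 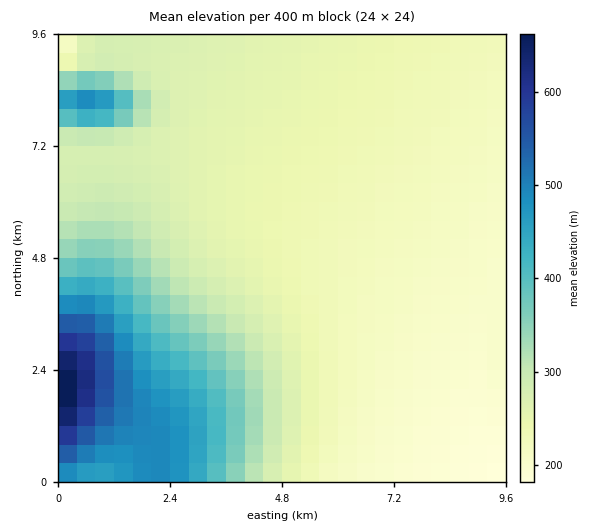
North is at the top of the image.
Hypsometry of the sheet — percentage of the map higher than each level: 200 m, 94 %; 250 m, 49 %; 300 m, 25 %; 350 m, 19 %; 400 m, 15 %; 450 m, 11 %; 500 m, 5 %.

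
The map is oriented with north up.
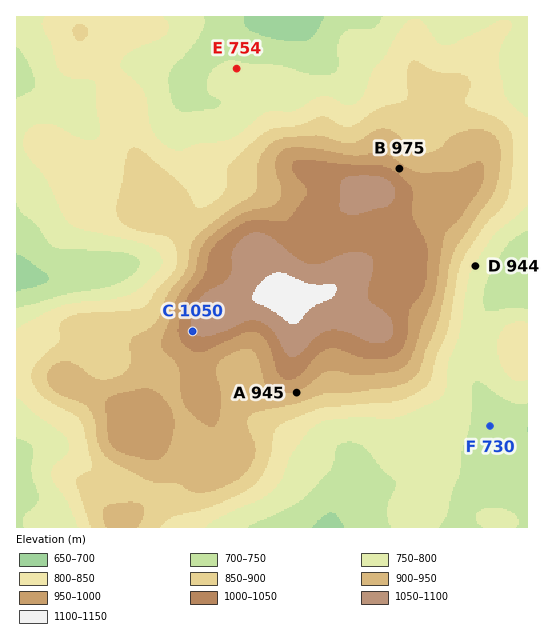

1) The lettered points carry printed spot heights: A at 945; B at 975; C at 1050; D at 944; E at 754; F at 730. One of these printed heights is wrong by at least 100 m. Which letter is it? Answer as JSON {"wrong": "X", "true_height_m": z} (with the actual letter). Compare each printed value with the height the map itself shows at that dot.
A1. {"wrong": "D", "true_height_m": 794}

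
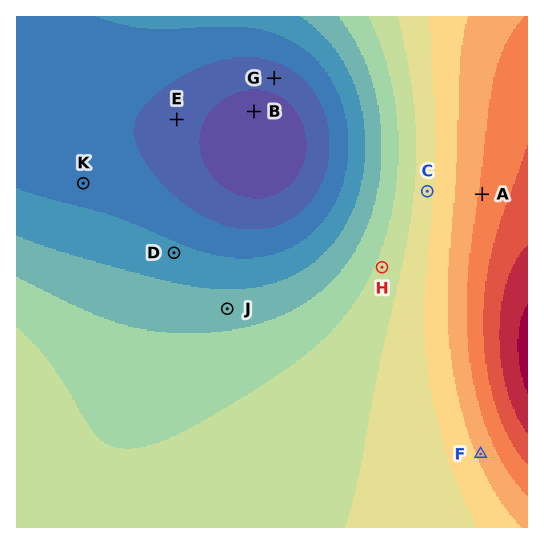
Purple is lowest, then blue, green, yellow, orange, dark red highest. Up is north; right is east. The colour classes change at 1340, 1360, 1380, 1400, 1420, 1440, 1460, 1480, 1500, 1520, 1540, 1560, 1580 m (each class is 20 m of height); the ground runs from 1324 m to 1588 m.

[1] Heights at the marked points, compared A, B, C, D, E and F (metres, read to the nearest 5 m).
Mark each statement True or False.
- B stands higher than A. False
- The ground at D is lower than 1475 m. True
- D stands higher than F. False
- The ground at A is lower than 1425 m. False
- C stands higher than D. True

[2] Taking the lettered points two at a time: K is above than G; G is below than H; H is above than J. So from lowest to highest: G K J H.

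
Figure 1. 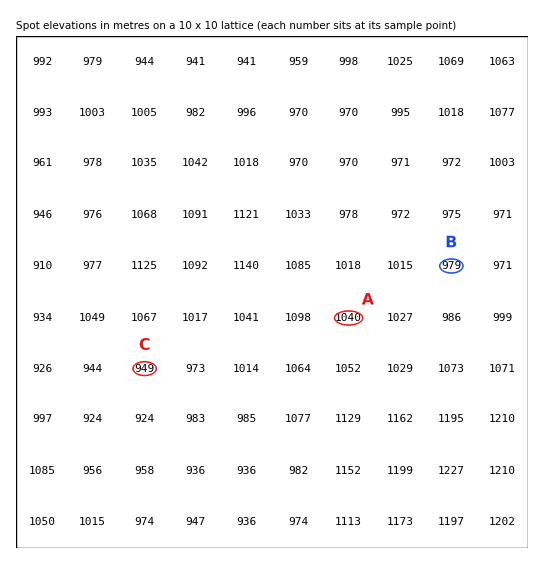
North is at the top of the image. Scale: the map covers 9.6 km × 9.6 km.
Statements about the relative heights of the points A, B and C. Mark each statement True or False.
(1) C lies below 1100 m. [True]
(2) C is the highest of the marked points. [False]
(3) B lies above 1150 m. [False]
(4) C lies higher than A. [False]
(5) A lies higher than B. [True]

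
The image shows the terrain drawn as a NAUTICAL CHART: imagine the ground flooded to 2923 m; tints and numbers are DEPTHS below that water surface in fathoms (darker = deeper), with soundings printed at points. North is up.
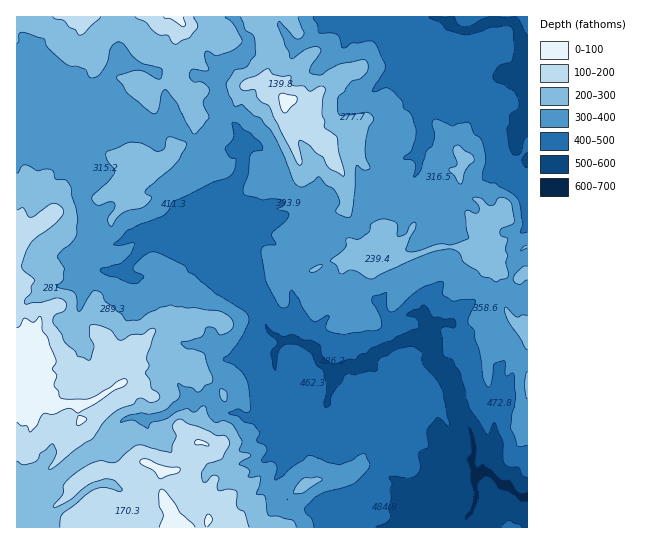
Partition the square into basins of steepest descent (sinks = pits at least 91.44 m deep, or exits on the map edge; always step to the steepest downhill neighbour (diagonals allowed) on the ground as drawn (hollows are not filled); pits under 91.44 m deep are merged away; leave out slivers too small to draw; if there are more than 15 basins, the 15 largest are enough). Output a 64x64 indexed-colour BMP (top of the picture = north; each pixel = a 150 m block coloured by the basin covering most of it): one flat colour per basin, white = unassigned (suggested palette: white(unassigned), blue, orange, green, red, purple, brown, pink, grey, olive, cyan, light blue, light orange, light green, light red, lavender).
<image width="64" height="64" href="data:image/bmp;base64,Qk12CAAAAAAAAHYAAAAoAAAAQAAAAEAAAAABAAQAAAAAAAAIAAATCwAAEwsAABAAAAAAAAAA////ALR3HwAOf/8ALKAsACgn1gC9Z5QAS1aMAMJ34wB/f38AIr28AM++FwDox64AeLv/AIrfmACWmP8A1bDFABEREREREREREREREREREREREREREREREREREREREREREREREREREREREREREREREREREREREREREREREREREREREREREREREREREREREREREREREREREREREREREREREREREREREREREREREREREREREREREREREREREREREREREREREREREREREREREREREREREREREREREREREREREREREREREREREREREREREREREREREREREREREREREREREREREREREREREREREREREREREREREREREREREREREREREREREREREREREREREREREREREREREREREREREREREREREREREREREREREREREREREREREREREREREREREREREREREREREREREREREREREREREREREREREREREREREREREREREREREREREREREREREREREREREREREREREREREREREREREREREREREREREREREREREREREREREREREREREREREREREREREREREREREREREREREREREREREREREREREREREREREREREREREREREREREREREREREREREREREREREREREREREREREREREREREREREREREREREREREREREREREREREREREREREREREREREREREREREREREREREREREREREREREREREREREREREREREREREREREREREREREREREREREREREREREREREREREREREREREREREREREREREREREREREREREREREREREREREREREREREREREREREREREREREREREREREREREREREREREREREREREREREREREREREREREREREREREREREREREREREREREREREREREREREREREREREREREREREREREREREREREREREREREREREREREREREREREREREREREREREREREREREREREREREREREREREREREREREREREREREREREREREREREREREREREREREREREREREREREREREREREREREREREREREREREREREREREREREREREREREREREREREREREREREREREREREREREREREREREREREREREREREREREREREREREREREREREREREREREREREREREREREREREREREREREREREREREREREREREREREREREREREREREREREREREREREREREREREREREREREREREREREREREREREREREREREREREREREREREREREREREREREREREREREREREREREREREREREREREREREREREREREREREREREREREREREREREREREREREREREREREREREREREREREREREREREREREREREREREREREREREREREREREREREREREREREREREREREREREREiIhERERERERERERERERERERERERERERERERERERERERIiIiERESIRIiEREREREREREREREREREREREREREREREiIiIiIiIiIiIhERERERERERERERERERERERERERERERIiIiIiIiIiIiERERERERERERERERERERERERERERERIiIiIiIiIiIiIREREREREREREREREREREREREREREiIiIiIiIiIiIiIhEREREREREREREREREREREREREREiIiIiIiIiIiIiIiERERERERERERERERERERERERERESIiIiIiIiIiIiIiIRERERERERERERERERERERERERERIiIiIiIiIiIiIiIhEREREREREREREREREREREREREREiIiIiIiIiIiIiIiERERERERERERERERERERERERERESIiIiIiIiIiIiIiIRERERERERERERERERERERERERERIiIiIiIiIiIiIiIhERERERERERERERERERERERERERIiIiIiIiIiIiIiIiEREREREREREREREREREREREREREiIiIiIiIiIiIiIiIREREREREREREREREREREREREREiIiIiIiIiIiIiIiIhEREREREREREREREREREREREREiIiIiIiIiIiIiIiIiEREREREREREREREREREREREREiIiIiIiIiIiIiIiIiIRERERERERERERERERERERERESIiIiIiIiIiIiIiIiIhERERERERERERERERERERERESIiIiIiIiIiIiIiIiIiERERERERERERERERERERERESIiIiIiIiIiIiIiIiIiIRERERERERERERERERERERESIiIiIiIiIiIiIiIiIiIhERERERERERERERERERERESIiIiIiIiIiIiIiIiIiIiEREREREREREREREREREREiIiIiIiIiIiIiIiIiIiIiIRERERERERERERERERERESIiIiIiIiIiIiIiIiIiIiIhEREREREREREREREREREREiIiIiIiIiIiIiIiIiIiIiERERERERERERERERERERESIiIiIiIiIiIiIiIiIiIiIRERERERERERERERERERERIiIiIiIiIiIiIiIiIiIiIhERERERERERERERERERERIiIiIiIiIiIiIiIiIiIiIiEREREREREREREREREREREiIiIiIiIiIiIiIiIiIiIiIREREREREREREREREREREiIiIiIiIiIiIiIiIiIiIiIhERERERERERERERERERESIiIiIiIiIiIiIiIiIiIiIi"/>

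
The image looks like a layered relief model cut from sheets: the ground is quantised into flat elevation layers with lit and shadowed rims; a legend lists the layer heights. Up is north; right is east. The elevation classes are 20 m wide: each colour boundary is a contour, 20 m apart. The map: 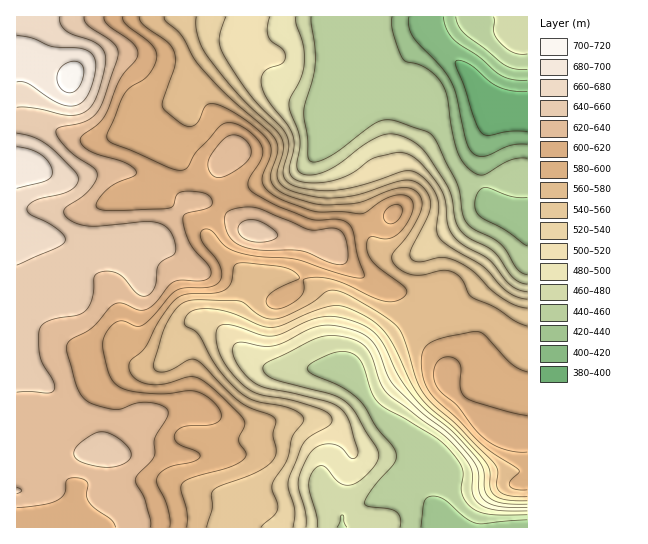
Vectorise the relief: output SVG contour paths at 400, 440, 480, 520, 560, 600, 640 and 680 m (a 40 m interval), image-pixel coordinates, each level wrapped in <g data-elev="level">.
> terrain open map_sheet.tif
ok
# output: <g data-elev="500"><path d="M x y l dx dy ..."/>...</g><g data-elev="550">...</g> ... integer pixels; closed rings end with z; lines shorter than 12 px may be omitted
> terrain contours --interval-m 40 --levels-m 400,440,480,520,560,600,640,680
<g data-elev="400"><path d="M527 131l-18 0-20 4-7-2-8-15-19-56 4-2 10 4 21 18 11 6 12 3 14 1"/></g><g data-elev="440"><path d="M421 527l3-25 3-4 6-2 12 4 20 17 10 6 8 1 44-4"/><path d="M527 246l-22-16-24-13-5-6-1-6 3-13 7-5 26 9 16 1"/><path d="M527 158l-9 0-8 2-28 15-7-2-9-7-6-9-4-11-5-21-4-27-4-12-6-9-10-8-24-9-10-26-1-9 0-8"/><path d="M456 17l2 8 6 8 38 30 12 6 13 0"/></g><g data-elev="480"><path d="M317 527l0-10-8-31 1-9 4-7 4-4 5 0 16 17 6 2 6 0 11-6 11-12 5-8 0-8-23-38-10-12-15-7-56-15-8-5-3-7 5-5 42-21 19-5 20 2 14 7 8 10 9 27 7 11 55 41 13 13 16 20 2 8-1 18 2 5 5 5 7 5 9 2 32 1"/><path d="M527 284l-8-2-6-5-20-26-24-13-8-7-6-10-3-24-5-12-22-34-7-6-9-6-14-5-12 1-17 8-25 20-15 8-16 4-7-1-4-3-2-6 3-18 0-9-11-33 2-8 10-19 3-15-1-17-7-21 0-8"/></g><g data-elev="520"><path d="M293 527l2-16-7-24 1-10 15-35 7-6 18-10 3-4 0-4-5-5-8-4-28-9-32-6-15-8-15-17-10-16-3-11 0-9 2-6 4-2 12 1 25 8 10 2 10-1 30-14 17-5 19 2 22 9 8 7 6 7 17 34 16 23 13 13 27 22 25 28 5 9 0 19 4 8 6 4 8 2 25 1"/><path d="M527 299l-9-2-9-4-8-7-18-19-30-18-12-10-4-9 2-23-2-10-8-14-12-10-7-2-7 0-40 14-30 5-30-2-9-2-7-4-3-4-1-5 6-26-3-13-5-7-20-20-13-14-19-30-8-14-2-12 7-20"/></g><g data-elev="560"><path d="M207 527l5-18-1-14 2-5 7-4 38-15 9-5 7-7 2-8-3-16 3-13-1-4-4-3-21-7-12-8-41-40-8 0-23 12-8 0-4-3 0-8 9-28 5-12 11-16 6-3 8-2 46 1 6 2 16 13 13 3 17-5 22-12 13-10 8-2 12 4 26 15 19 12 9 9 6 14 11 37 9 16 31 28 38 40 3 6-1 15 2 5 10 5 18 1"/><path d="M527 326l-12-5-21-14-23-10-9-18-8-6-11-3-20 5-9 0-11-3-8-7-3-6 0-5 18-22 12-23-1-11-7-8-7-2-9 0-39 14-33 3-12-1-20-6-17-9-5-6-2-5 8-27-1-6-2-7-9-9-37-32-20-20-14-18-13-23-16-14-2-5"/></g><g data-elev="600"><path d="M170 527l-2-17-3-11-8-14 0-8 4-5 6-4 27-7 5-3 1-3-4-4-18-8-3-4 0-5 3-4 7-4 22-1 8-2 5-4 1-6-4-7-6-6-14-8-8-1-22 3-17-1-20-2-12-5-8-11-7-25 0-11 6-10 6-6 6-2 14 5 7-1 9-7 19-22 7-6 8-2 24-1 6-2 4-3 3-7-2-9-5-8-11-13-3-7 0-5 4-4 4 0 4 3 14 15 12 6 19 3 39 3 58 19 7 0 2-3-7-20-4-24-6-8-9-4-20 1-9-1-34-14-25-15-2-4 0-5 13-21 2-10-2-5-5-7-15-12-11-3-9 2-25 28-9 15-5 2-13-3-61-26-1-3 0-4 16-38 7-8 18-13 6-9 3-8-1-7-3-5-27-21-3-4 0-4"/><path d="M527 416l-24-6-36-11-4-4-2-5 0-21-3-8-5-3-7-1-5 2-5 4-2 12 3 11 5 7 16 13 21 28 11 9 11 5 14 4 12 0"/><path d="M388 223l6 0 5-5 3-7-1-5-7-1-8 5-2 8z"/></g><g data-elev="640"><path d="M17 494l4-2 1-2-5-3"/><path d="M105 467l10 0 10-4 5-4 1-5-4-8-9-8-11-5-8-1-8 3-11 8-5 6-1 5 1 4 6 4z"/><path d="M17 392l13-1 19 2 5-3 1-4-2-5-10-16-3-8-2-16 2-12 3-5 6-3 28-6 9-5 6-11 2-21 2-4 10-3 11 2 6 5 15 16 4 2 4 0 5-3 4-6 4-22 4-5 10-5 3-4-1-9-4-9-5-6-7-4-14-1-56 4-16-4-9-8 0-4 2-3 16-10 8-8 6-8 1-7-4-7-17-10-10-10-8-10-2-7 5-3 24-5 12-9 6-13 15-45 0-5-3-5-26-19-4-4-1-5"/><path d="M255 242l16-2 5-2 1-4-6-7-13-6-8-1-8 2-4 5 1 7 7 5z"/></g><g data-elev="680"><path d="M17 188l29-7 5-4 1-4-3-10-7-8-11-5-14-3"/><path d="M17 82l5 0 7 2 30 20 8 2 7 0 8-4 6-7 5-14 3-15-2-9-8-7-9-2-24-1-20-9-16-3"/></g>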